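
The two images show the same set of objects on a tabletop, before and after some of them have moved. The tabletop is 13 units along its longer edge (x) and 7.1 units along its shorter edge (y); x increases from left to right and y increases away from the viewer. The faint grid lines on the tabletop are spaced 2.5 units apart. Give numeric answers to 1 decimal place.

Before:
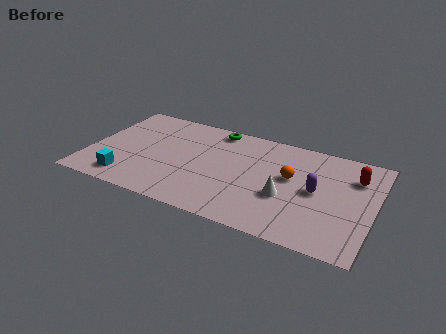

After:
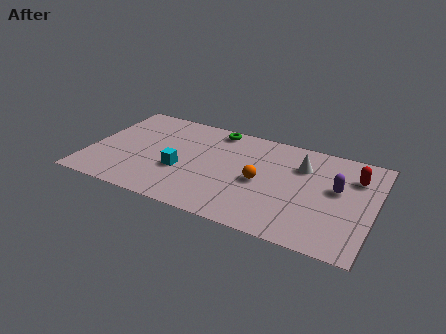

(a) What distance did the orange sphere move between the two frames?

1.5

From (9.2, 4.1) to (7.9, 3.3), the orange sphere covered √(1.3² + 0.8²) ≈ 1.5 units.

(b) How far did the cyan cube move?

2.7

The cyan cube moved from about (2.0, 1.2) to (4.3, 2.7), a distance of √(2.3² + 1.5²) ≈ 2.7.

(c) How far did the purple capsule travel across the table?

1.0

The purple capsule was near (10.4, 3.6) before and (11.3, 4.1) after, so it travelled √(0.9² + 0.5²) ≈ 1.0 units.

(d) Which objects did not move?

the green torus and the red capsule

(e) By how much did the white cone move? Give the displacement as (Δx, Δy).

(0.5, 2.4)

The white cone was at about (9.1, 2.7) and moved to about (9.6, 5.1).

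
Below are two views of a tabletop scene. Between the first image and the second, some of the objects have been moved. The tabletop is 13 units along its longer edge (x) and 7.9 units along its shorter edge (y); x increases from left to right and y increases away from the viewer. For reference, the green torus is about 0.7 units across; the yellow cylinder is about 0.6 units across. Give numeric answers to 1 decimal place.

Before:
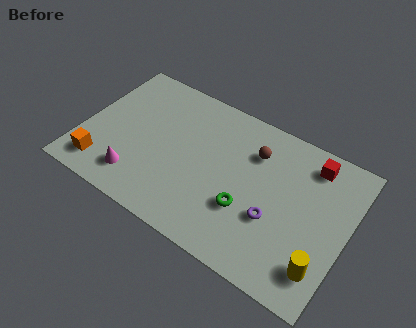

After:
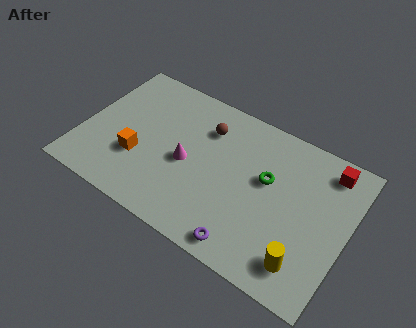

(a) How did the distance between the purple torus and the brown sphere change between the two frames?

+2.5

They were about 3.2 units apart before and 5.7 after — 2.5 units further apart.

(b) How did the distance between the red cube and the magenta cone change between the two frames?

-2.1

The distance was about 9.3 in the first image and 7.2 in the second, so they moved 2.1 units closer together.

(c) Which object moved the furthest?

the magenta cone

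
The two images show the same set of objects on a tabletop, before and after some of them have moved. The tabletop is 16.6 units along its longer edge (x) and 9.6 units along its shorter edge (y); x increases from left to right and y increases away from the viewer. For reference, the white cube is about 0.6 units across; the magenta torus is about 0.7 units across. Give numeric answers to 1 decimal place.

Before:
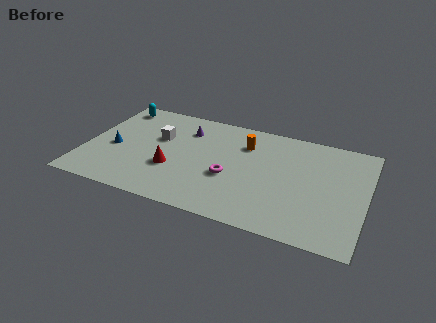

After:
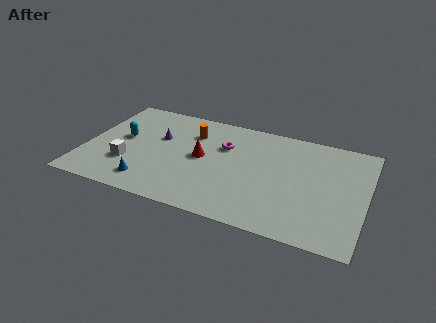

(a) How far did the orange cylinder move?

3.2

From (9.3, 7.1) to (6.1, 7.1), the orange cylinder covered √(3.2² + 0.0²) ≈ 3.2 units.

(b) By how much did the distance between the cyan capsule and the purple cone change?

-2.3

They were about 4.5 units apart before and 2.2 after — 2.3 units closer together.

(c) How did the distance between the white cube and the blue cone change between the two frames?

-1.2

Before: roughly 3.1 units apart; after: 1.9. That's 1.2 units closer together.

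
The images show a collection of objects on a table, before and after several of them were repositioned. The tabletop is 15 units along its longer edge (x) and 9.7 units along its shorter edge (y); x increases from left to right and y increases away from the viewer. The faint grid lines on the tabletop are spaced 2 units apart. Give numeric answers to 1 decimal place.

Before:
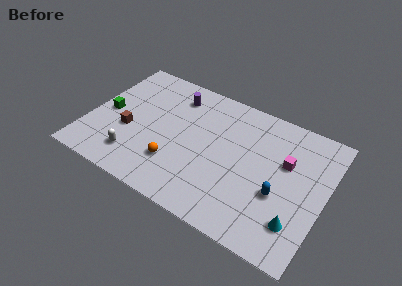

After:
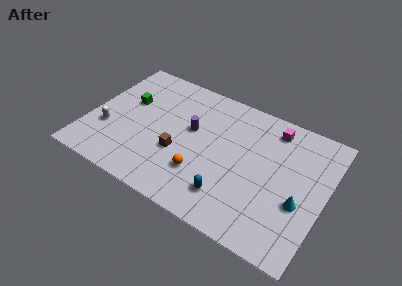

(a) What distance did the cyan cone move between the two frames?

1.4

The cyan cone was near (13.6, 2.3) before and (13.6, 3.7) after, so it travelled √(0.0² + 1.4²) ≈ 1.4 units.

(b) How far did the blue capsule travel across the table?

3.3

The blue capsule was near (12.3, 3.7) before and (9.4, 2.1) after, so it travelled √(2.9² + 1.6²) ≈ 3.3 units.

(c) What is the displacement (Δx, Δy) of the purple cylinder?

(1.4, -2.1)

The purple cylinder started near (5.0, 7.8) and ended near (6.4, 5.7).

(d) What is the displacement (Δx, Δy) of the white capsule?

(-2.0, 1.3)

The white capsule started near (3.3, 2.0) and ended near (1.3, 3.3).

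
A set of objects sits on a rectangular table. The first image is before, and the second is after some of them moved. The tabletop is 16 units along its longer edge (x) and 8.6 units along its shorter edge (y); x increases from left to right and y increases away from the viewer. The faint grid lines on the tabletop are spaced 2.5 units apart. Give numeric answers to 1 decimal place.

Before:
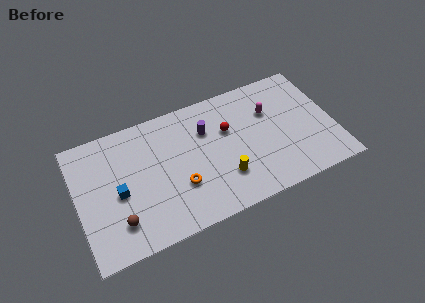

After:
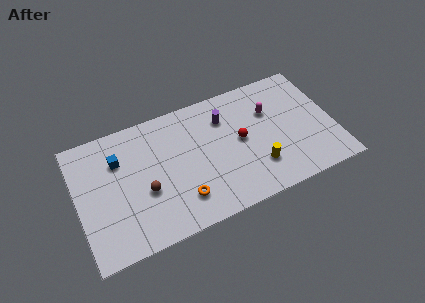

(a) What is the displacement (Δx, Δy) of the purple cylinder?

(1.2, 0.4)

The purple cylinder started near (8.2, 6.0) and ended near (9.4, 6.4).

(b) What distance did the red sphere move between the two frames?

1.2

The red sphere moved from about (9.5, 5.5) to (10.2, 4.5), a distance of √(0.7² + 1.0²) ≈ 1.2.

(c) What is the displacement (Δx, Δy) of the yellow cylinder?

(2.1, -0.1)

From the two frames, the yellow cylinder sits at roughly (8.9, 2.4) before and (11.0, 2.3) after.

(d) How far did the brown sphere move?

2.3

The brown sphere moved from about (2.3, 2.0) to (4.1, 3.4), a distance of √(1.8² + 1.4²) ≈ 2.3.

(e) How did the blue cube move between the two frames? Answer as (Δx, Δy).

(0.2, 2.2)

From the two frames, the blue cube sits at roughly (2.5, 3.9) before and (2.7, 6.1) after.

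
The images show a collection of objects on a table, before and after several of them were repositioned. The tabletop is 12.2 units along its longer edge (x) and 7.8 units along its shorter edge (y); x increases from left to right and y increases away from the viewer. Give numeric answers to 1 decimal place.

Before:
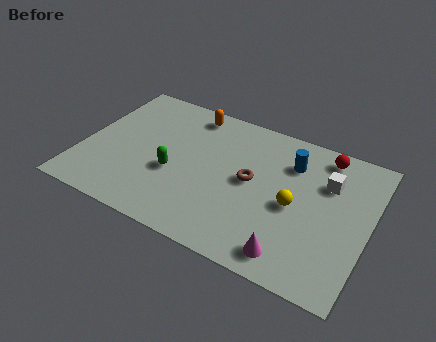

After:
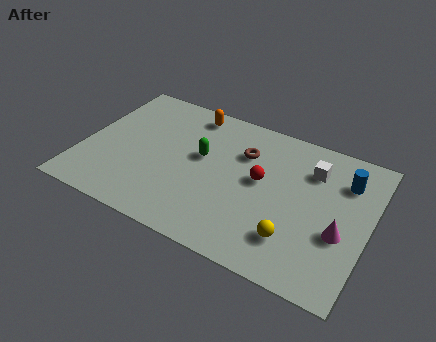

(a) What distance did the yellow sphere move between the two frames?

1.7

The yellow sphere moved from about (9.1, 3.6) to (9.3, 1.9), a distance of √(0.2² + 1.7²) ≈ 1.7.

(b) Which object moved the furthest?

the red sphere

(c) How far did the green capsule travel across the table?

1.7

From (4.0, 3.1) to (5.0, 4.5), the green capsule covered √(1.0² + 1.4²) ≈ 1.7 units.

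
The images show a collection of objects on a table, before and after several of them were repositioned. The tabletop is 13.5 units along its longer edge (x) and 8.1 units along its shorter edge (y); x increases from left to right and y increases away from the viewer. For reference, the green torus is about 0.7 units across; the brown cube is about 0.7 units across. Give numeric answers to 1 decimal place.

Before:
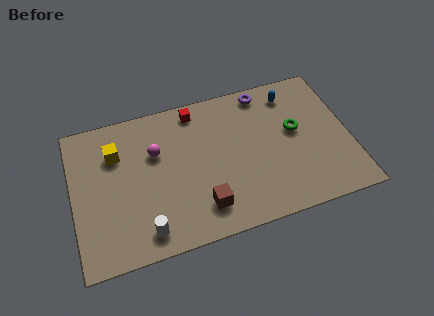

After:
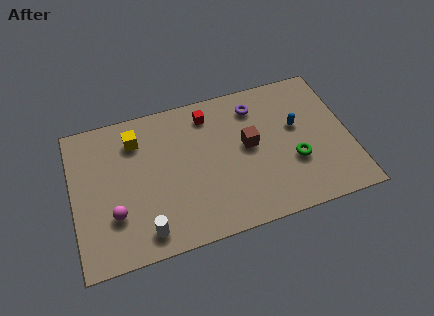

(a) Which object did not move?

the white cylinder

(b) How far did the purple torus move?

0.9

The purple torus moved from about (9.6, 7.2) to (9.1, 6.5), a distance of √(0.5² + 0.7²) ≈ 0.9.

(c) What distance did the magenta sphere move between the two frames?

3.6

The magenta sphere was near (4.1, 5.3) before and (1.9, 2.5) after, so it travelled √(2.2² + 2.8²) ≈ 3.6 units.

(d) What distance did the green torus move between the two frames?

1.7

The green torus was near (10.9, 4.6) before and (10.7, 2.9) after, so it travelled √(0.2² + 1.7²) ≈ 1.7 units.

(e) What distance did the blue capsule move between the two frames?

1.9

The blue capsule moved from about (10.9, 6.7) to (11.0, 4.8), a distance of √(0.1² + 1.9²) ≈ 1.9.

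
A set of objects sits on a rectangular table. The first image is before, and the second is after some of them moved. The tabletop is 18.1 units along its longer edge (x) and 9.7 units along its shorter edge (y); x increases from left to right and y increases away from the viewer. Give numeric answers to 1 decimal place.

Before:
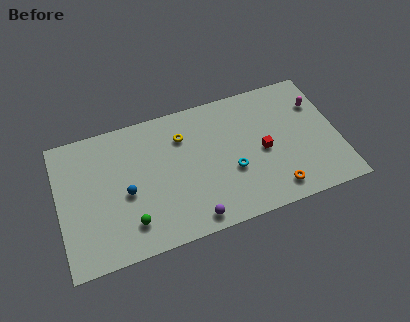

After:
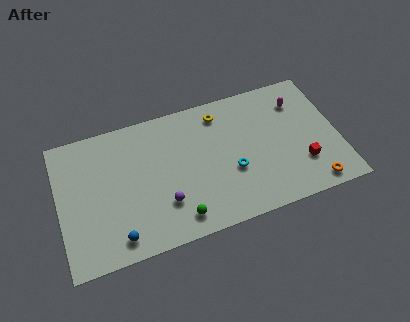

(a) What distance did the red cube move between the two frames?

2.9

The red cube moved from about (13.2, 4.5) to (15.6, 2.8), a distance of √(2.4² + 1.7²) ≈ 2.9.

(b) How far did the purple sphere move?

2.4

From (8.3, 1.1) to (6.6, 2.8), the purple sphere covered √(1.7² + 1.7²) ≈ 2.4 units.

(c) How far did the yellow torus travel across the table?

2.7

The yellow torus moved from about (8.2, 7.2) to (10.7, 8.1), a distance of √(2.5² + 0.9²) ≈ 2.7.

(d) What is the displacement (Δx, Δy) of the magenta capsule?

(-1.2, 0.5)

From the two frames, the magenta capsule sits at roughly (17.0, 6.9) before and (15.8, 7.4) after.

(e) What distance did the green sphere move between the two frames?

3.1

The green sphere was near (4.4, 2.1) before and (7.4, 1.5) after, so it travelled √(3.0² + 0.6²) ≈ 3.1 units.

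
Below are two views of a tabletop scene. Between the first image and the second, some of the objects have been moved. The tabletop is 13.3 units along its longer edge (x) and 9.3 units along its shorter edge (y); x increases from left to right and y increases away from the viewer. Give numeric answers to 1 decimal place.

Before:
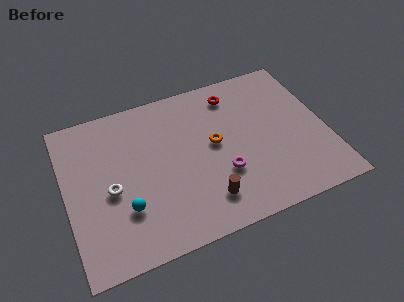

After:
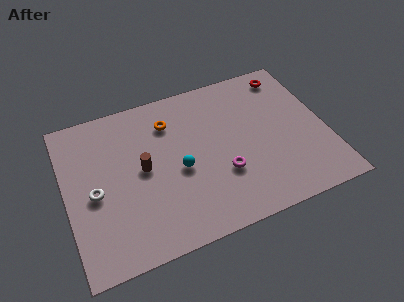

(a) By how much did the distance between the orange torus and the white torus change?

-0.5

Before: roughly 5.5 units apart; after: 5.0. That's 0.5 units closer together.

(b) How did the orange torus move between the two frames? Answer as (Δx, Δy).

(-2.1, 2.1)

The orange torus was at about (7.6, 5.0) and moved to about (5.5, 7.1).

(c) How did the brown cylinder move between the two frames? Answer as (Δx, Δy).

(-2.9, 2.9)

From the two frames, the brown cylinder sits at roughly (6.8, 1.9) before and (3.9, 4.8) after.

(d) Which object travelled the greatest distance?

the brown cylinder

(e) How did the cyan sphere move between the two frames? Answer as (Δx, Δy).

(2.9, 1.3)

The cyan sphere was at about (2.8, 2.8) and moved to about (5.7, 4.1).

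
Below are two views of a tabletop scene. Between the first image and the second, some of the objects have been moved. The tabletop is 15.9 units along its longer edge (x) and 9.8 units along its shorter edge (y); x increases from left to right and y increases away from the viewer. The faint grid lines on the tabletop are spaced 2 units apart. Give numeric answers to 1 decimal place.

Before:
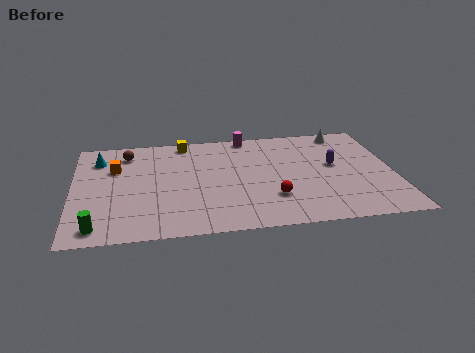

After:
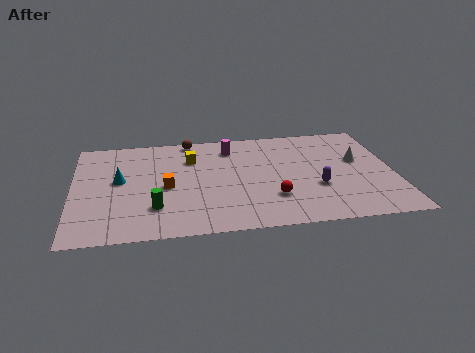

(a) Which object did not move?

the red sphere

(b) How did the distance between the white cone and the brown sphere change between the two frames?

-2.1

Before: roughly 11.0 units apart; after: 8.9. That's 2.1 units closer together.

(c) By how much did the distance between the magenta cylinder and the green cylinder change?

-4.3

The distance was about 10.9 in the first image and 6.6 in the second, so they moved 4.3 units closer together.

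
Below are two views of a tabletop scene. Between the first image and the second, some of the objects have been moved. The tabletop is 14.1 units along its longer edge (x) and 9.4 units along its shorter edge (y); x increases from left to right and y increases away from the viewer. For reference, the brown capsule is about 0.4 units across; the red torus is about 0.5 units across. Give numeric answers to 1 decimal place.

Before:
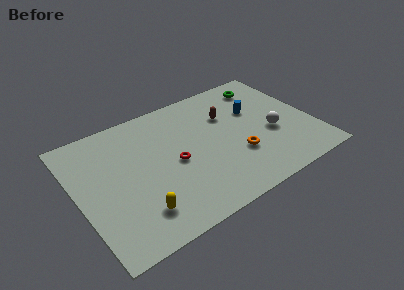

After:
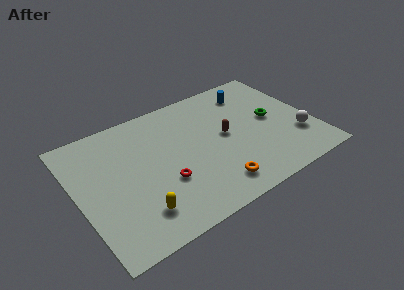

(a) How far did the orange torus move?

2.3

From (9.3, 3.1) to (7.6, 1.6), the orange torus covered √(1.7² + 1.5²) ≈ 2.3 units.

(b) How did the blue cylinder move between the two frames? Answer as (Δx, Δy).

(0.1, 1.6)

The blue cylinder started near (10.9, 6.0) and ended near (11.0, 7.6).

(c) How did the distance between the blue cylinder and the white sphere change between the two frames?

+2.9

The distance was about 2.3 in the first image and 5.2 in the second, so they moved 2.9 units further apart.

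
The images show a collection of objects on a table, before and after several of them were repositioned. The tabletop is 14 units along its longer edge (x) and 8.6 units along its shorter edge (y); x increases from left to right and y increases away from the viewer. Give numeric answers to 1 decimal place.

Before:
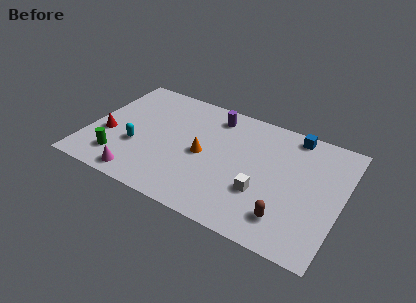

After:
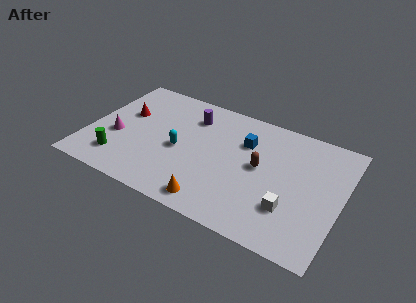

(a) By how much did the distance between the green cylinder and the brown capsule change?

-1.3

Before: roughly 9.3 units apart; after: 8.0. That's 1.3 units closer together.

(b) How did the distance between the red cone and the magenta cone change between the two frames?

-1.3

The distance was about 3.2 in the first image and 1.9 in the second, so they moved 1.3 units closer together.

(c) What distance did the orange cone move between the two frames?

3.2

The orange cone was near (6.4, 4.1) before and (7.4, 1.1) after, so it travelled √(1.0² + 3.0²) ≈ 3.2 units.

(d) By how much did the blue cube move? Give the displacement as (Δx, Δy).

(-2.5, -1.7)

The blue cube started near (11.0, 7.7) and ended near (8.5, 6.0).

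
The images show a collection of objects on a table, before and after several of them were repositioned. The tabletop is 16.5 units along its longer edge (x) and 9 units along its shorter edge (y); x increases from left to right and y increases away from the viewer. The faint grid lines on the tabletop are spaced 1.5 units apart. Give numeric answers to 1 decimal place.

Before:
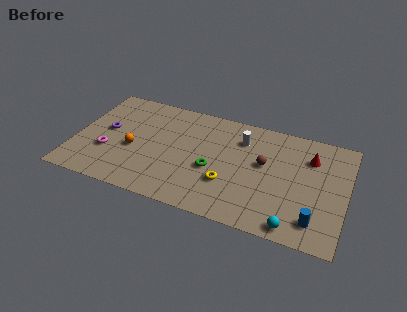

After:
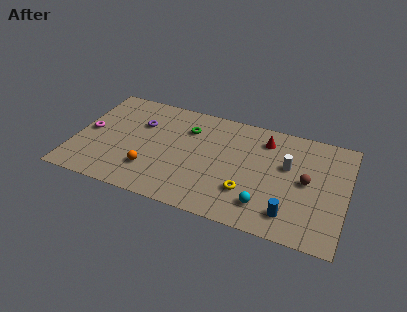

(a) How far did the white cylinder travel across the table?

3.2

From (10.0, 6.8) to (12.9, 5.5), the white cylinder covered √(2.9² + 1.3²) ≈ 3.2 units.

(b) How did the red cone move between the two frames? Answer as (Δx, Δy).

(-2.8, 0.6)

The red cone was at about (14.2, 6.6) and moved to about (11.4, 7.2).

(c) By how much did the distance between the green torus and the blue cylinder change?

+1.6

Before: roughly 6.6 units apart; after: 8.2. That's 1.6 units further apart.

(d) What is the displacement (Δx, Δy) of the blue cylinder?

(-1.5, 0.0)

The blue cylinder was at about (14.8, 1.7) and moved to about (13.3, 1.7).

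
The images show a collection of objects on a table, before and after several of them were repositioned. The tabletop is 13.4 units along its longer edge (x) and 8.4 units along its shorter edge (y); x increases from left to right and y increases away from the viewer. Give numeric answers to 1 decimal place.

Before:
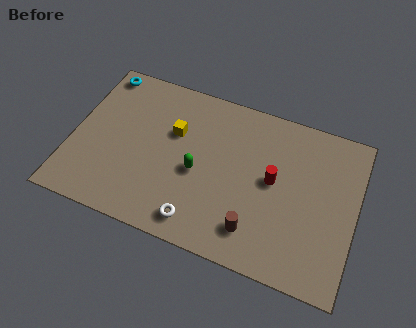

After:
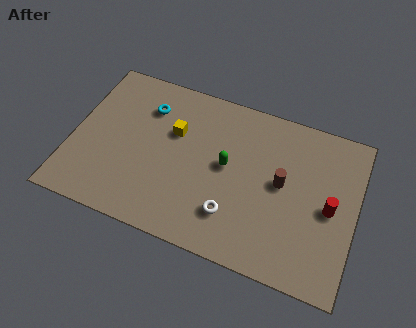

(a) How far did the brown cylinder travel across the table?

3.0

The brown cylinder was near (8.9, 1.7) before and (9.9, 4.5) after, so it travelled √(1.0² + 2.8²) ≈ 3.0 units.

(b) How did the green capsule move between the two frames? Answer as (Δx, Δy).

(1.3, 0.8)

The green capsule started near (6.0, 3.7) and ended near (7.3, 4.5).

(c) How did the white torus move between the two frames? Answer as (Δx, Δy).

(1.5, 0.9)

The white torus was at about (6.3, 1.2) and moved to about (7.8, 2.1).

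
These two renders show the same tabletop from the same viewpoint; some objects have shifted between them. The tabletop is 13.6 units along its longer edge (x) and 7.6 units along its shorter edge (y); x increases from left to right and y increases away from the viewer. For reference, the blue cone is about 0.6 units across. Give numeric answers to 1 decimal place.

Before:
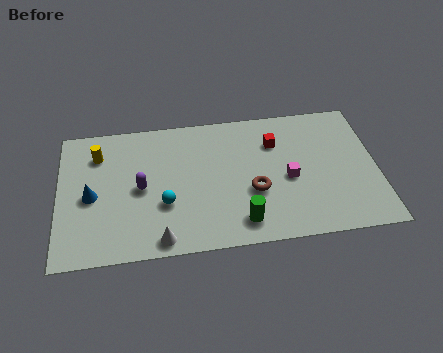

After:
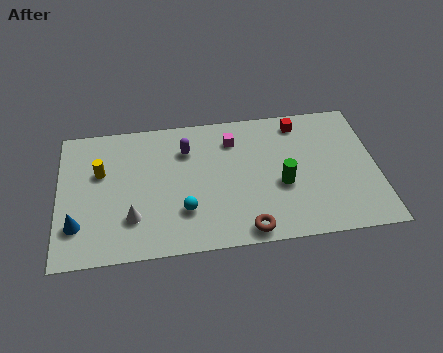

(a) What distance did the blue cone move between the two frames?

1.6

From (1.4, 3.5) to (0.8, 2.0), the blue cone covered √(0.6² + 1.5²) ≈ 1.6 units.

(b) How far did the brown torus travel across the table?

2.1

The brown torus was near (8.3, 2.9) before and (7.9, 0.8) after, so it travelled √(0.4² + 2.1²) ≈ 2.1 units.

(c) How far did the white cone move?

1.8

The white cone was near (4.3, 0.8) before and (3.1, 2.1) after, so it travelled √(1.2² + 1.3²) ≈ 1.8 units.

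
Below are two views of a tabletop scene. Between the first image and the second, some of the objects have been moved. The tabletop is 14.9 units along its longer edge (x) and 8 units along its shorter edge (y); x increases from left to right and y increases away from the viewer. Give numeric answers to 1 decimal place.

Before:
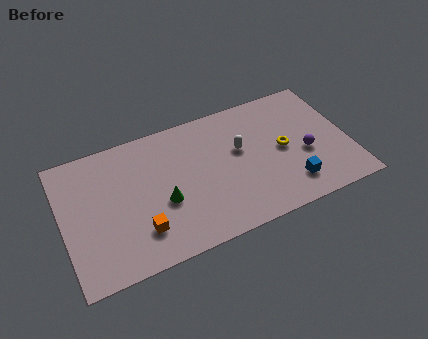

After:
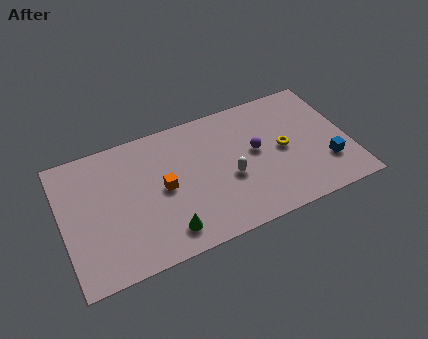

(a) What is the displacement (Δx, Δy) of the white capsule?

(-0.7, -1.5)

The white capsule was at about (9.3, 4.8) and moved to about (8.6, 3.3).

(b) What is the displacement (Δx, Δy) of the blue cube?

(2.0, 0.6)

The blue cube was at about (11.6, 1.7) and moved to about (13.6, 2.3).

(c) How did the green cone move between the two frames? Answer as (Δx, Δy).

(0.0, -1.8)

The green cone was at about (5.1, 3.2) and moved to about (5.1, 1.4).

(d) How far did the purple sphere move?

2.7

The purple sphere was near (12.6, 3.3) before and (10.1, 4.4) after, so it travelled √(2.5² + 1.1²) ≈ 2.7 units.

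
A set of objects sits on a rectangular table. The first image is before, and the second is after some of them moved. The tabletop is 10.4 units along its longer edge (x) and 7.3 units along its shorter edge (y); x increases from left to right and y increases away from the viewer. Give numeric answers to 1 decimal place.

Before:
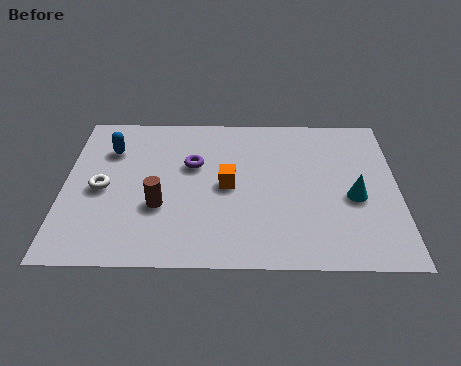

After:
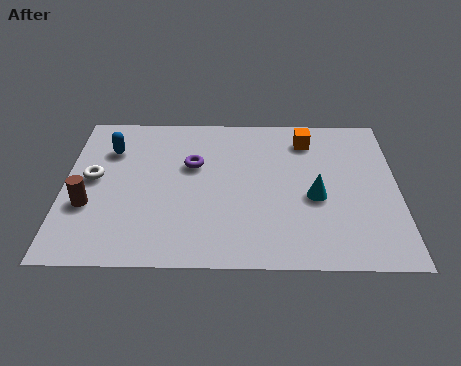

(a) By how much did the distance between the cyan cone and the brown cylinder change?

+1.0

The distance was about 6.0 in the first image and 7.0 in the second, so they moved 1.0 units further apart.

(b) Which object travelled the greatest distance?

the orange cube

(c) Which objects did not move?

the purple torus and the blue capsule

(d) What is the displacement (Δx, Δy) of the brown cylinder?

(-2.2, 0.0)

From the two frames, the brown cylinder sits at roughly (3.0, 2.6) before and (0.8, 2.6) after.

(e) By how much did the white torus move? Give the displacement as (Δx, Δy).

(-0.3, 0.5)

From the two frames, the white torus sits at roughly (1.2, 3.4) before and (0.9, 3.9) after.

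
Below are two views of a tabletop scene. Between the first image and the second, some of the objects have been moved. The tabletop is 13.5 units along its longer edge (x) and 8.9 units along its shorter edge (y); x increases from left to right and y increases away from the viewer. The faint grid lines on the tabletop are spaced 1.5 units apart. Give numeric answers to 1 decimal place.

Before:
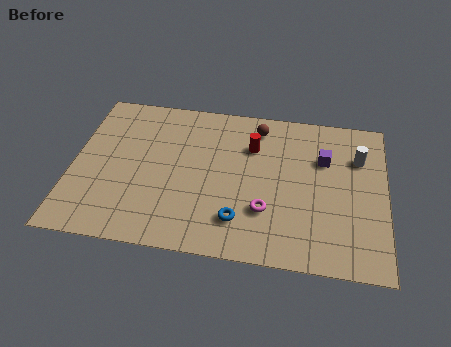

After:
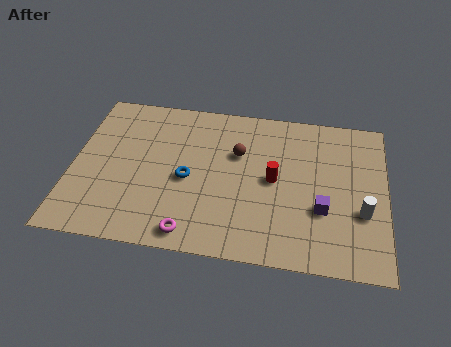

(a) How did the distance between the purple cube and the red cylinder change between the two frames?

-0.6

Before: roughly 3.1 units apart; after: 2.5. That's 0.6 units closer together.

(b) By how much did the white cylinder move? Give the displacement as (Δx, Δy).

(0.2, -3.1)

The white cylinder was at about (12.3, 6.3) and moved to about (12.5, 3.2).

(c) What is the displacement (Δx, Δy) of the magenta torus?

(-3.1, -1.7)

From the two frames, the magenta torus sits at roughly (8.4, 2.7) before and (5.3, 1.0) after.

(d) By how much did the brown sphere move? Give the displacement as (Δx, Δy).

(-0.8, -1.7)

The brown sphere started near (7.9, 7.5) and ended near (7.1, 5.8).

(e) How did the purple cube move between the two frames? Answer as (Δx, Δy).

(0.0, -2.9)

The purple cube was at about (10.8, 6.0) and moved to about (10.8, 3.1).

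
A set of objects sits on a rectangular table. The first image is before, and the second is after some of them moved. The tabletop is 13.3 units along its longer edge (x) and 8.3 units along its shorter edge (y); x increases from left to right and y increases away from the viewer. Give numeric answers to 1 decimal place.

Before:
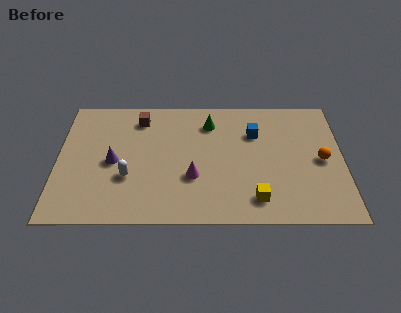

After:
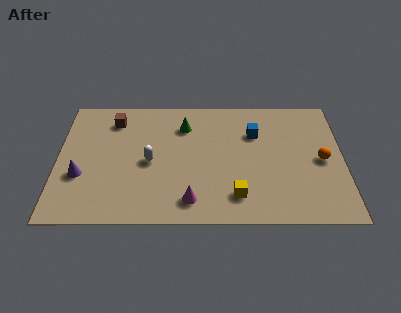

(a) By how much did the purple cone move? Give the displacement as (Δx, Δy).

(-1.5, -0.9)

From the two frames, the purple cone sits at roughly (2.6, 3.9) before and (1.1, 3.0) after.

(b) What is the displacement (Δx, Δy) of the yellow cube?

(-0.9, 0.2)

The yellow cube was at about (9.2, 1.5) and moved to about (8.3, 1.7).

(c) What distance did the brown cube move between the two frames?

1.2

The brown cube was near (3.8, 6.8) before and (2.6, 6.7) after, so it travelled √(1.2² + 0.1²) ≈ 1.2 units.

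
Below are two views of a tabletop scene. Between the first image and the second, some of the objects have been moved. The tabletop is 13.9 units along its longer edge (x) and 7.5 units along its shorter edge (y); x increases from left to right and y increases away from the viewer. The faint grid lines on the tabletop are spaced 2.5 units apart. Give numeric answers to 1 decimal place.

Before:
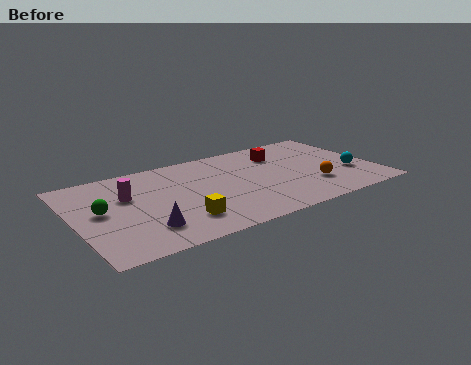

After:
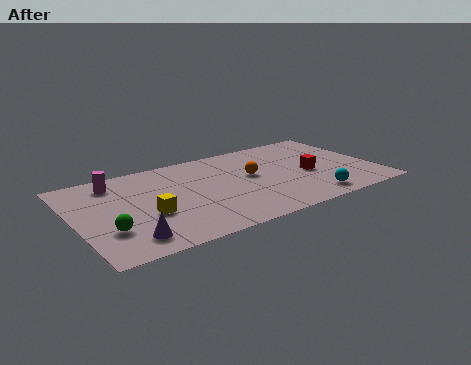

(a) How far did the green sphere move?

1.7

The green sphere moved from about (1.2, 4.0) to (1.3, 2.3), a distance of √(0.1² + 1.7²) ≈ 1.7.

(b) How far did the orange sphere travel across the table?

3.3

The orange sphere was near (10.8, 2.2) before and (8.2, 4.2) after, so it travelled √(2.6² + 2.0²) ≈ 3.3 units.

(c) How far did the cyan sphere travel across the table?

2.7

From (12.7, 2.6) to (10.5, 1.1), the cyan sphere covered √(2.2² + 1.5²) ≈ 2.7 units.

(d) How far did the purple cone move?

0.9

From (2.9, 1.8) to (2.1, 1.3), the purple cone covered √(0.8² + 0.5²) ≈ 0.9 units.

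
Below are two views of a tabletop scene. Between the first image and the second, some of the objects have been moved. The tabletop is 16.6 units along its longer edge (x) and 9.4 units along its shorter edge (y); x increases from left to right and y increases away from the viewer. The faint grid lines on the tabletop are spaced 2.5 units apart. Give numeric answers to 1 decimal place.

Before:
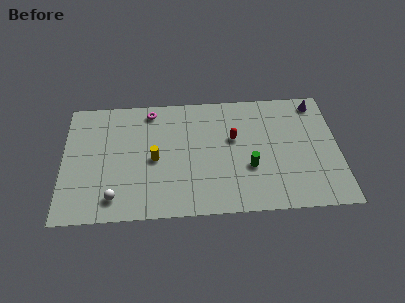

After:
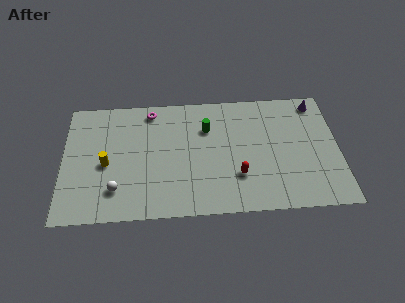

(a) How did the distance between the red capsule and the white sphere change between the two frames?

-1.0

They were about 8.3 units apart before and 7.3 after — 1.0 units closer together.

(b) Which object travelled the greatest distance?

the green cylinder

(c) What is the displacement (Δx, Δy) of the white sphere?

(0.1, 0.6)

From the two frames, the white sphere sits at roughly (3.1, 1.6) before and (3.2, 2.2) after.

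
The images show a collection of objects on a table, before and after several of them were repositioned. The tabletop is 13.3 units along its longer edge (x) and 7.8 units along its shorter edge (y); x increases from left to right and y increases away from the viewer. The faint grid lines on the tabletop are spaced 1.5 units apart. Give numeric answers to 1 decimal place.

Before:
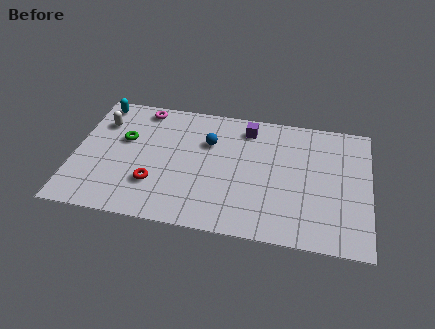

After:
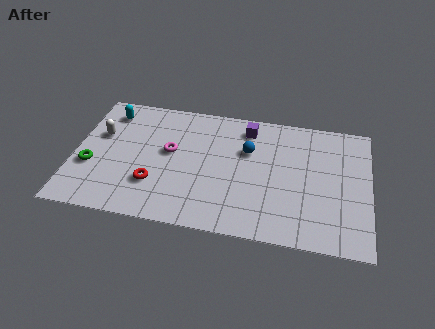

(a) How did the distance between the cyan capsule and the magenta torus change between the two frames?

+1.5

Before: roughly 2.0 units apart; after: 3.5. That's 1.5 units further apart.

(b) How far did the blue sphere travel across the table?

1.8

From (6.0, 5.3) to (7.8, 5.1), the blue sphere covered √(1.8² + 0.2²) ≈ 1.8 units.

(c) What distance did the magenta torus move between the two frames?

2.9

The magenta torus was near (2.9, 6.9) before and (4.3, 4.4) after, so it travelled √(1.4² + 2.5²) ≈ 2.9 units.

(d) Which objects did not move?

the red torus and the purple cube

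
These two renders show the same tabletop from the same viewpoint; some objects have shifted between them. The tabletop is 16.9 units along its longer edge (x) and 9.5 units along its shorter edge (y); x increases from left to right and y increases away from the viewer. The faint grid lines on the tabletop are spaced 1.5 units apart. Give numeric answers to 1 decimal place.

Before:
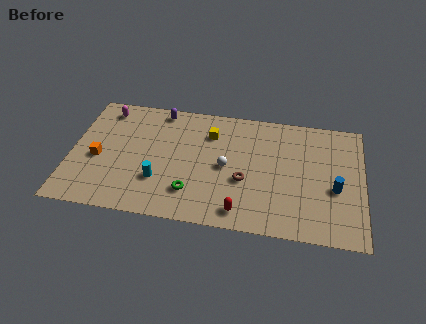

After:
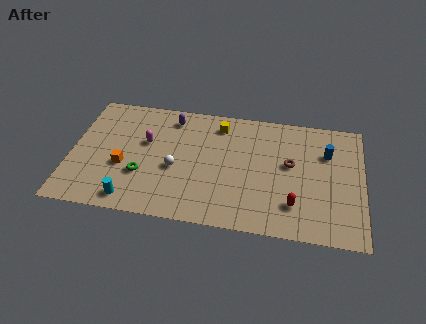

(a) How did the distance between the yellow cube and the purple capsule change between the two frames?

-0.5

They were about 3.3 units apart before and 2.8 after — 0.5 units closer together.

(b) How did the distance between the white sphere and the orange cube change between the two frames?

-4.4

Before: roughly 7.4 units apart; after: 3.0. That's 4.4 units closer together.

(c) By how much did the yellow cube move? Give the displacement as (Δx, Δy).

(0.5, 0.8)

The yellow cube was at about (8.0, 7.1) and moved to about (8.5, 7.9).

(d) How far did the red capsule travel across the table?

3.2

The red capsule was near (10.0, 1.3) before and (13.0, 2.3) after, so it travelled √(3.0² + 1.0²) ≈ 3.2 units.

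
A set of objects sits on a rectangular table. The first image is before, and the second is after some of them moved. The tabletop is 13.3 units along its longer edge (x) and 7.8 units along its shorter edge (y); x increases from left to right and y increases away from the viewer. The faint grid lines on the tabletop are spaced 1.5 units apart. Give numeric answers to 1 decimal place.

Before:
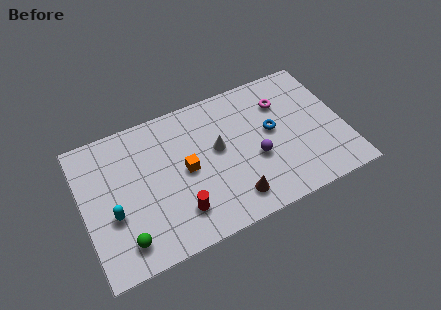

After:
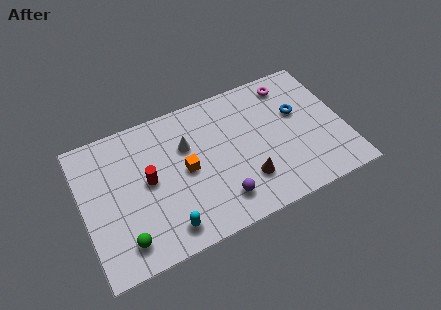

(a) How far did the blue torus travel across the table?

1.5

The blue torus moved from about (9.7, 4.3) to (11.1, 4.8), a distance of √(1.4² + 0.5²) ≈ 1.5.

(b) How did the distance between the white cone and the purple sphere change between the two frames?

+1.6

The distance was about 2.2 in the first image and 3.8 in the second, so they moved 1.6 units further apart.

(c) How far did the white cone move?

1.7

From (6.9, 4.4) to (5.4, 5.2), the white cone covered √(1.5² + 0.8²) ≈ 1.7 units.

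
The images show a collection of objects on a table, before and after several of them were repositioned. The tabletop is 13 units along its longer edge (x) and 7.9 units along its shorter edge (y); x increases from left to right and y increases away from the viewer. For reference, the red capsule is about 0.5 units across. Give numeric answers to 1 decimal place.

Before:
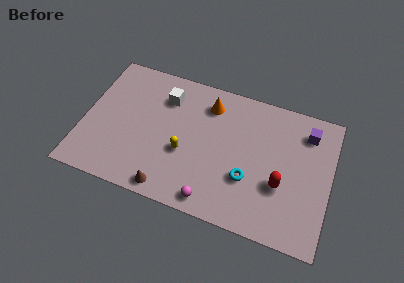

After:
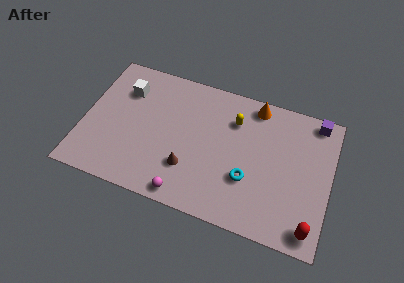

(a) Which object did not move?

the cyan torus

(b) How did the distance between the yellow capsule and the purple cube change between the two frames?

-2.6

Before: roughly 7.0 units apart; after: 4.4. That's 2.6 units closer together.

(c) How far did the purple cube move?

0.9

The purple cube moved from about (11.6, 6.3) to (12.0, 7.1), a distance of √(0.4² + 0.8²) ≈ 0.9.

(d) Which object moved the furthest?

the yellow capsule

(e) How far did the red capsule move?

2.5

The red capsule was near (10.5, 2.9) before and (12.2, 1.0) after, so it travelled √(1.7² + 1.9²) ≈ 2.5 units.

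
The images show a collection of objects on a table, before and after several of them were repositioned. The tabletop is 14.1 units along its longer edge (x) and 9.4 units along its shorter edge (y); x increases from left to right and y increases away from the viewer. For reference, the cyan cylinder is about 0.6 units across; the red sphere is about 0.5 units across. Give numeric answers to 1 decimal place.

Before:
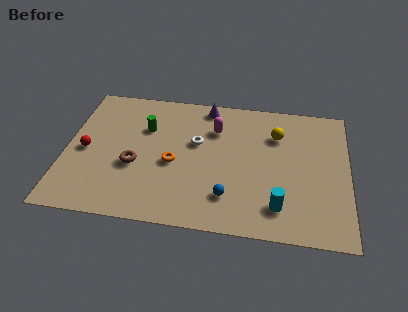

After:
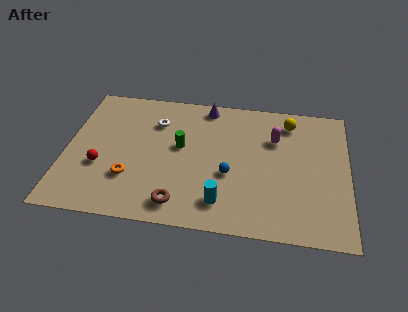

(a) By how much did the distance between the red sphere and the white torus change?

-1.3

They were about 5.7 units apart before and 4.4 after — 1.3 units closer together.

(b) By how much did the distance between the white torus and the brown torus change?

+2.1

The distance was about 3.6 in the first image and 5.7 in the second, so they moved 2.1 units further apart.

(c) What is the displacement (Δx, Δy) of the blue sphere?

(0.0, 1.5)

The blue sphere started near (8.2, 2.2) and ended near (8.2, 3.7).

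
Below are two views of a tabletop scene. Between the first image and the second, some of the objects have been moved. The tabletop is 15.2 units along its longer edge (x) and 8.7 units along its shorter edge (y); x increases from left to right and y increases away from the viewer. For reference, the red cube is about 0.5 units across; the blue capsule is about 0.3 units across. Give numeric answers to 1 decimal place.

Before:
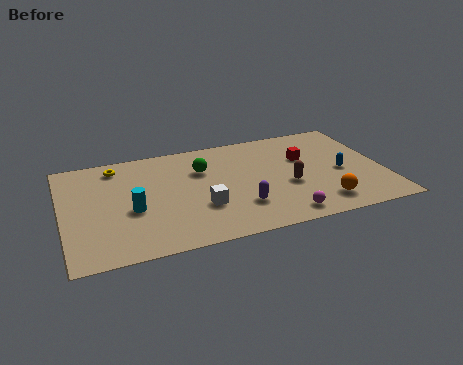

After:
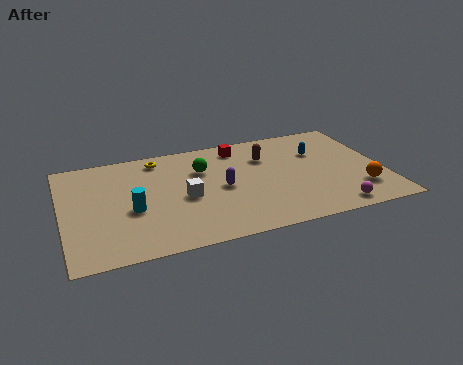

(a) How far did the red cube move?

3.5

The red cube was near (11.6, 5.6) before and (8.6, 7.4) after, so it travelled √(3.0² + 1.8²) ≈ 3.5 units.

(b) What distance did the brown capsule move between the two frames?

2.8

From (10.6, 3.5) to (9.8, 6.2), the brown capsule covered √(0.8² + 2.7²) ≈ 2.8 units.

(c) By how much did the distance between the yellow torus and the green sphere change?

-1.7

The distance was about 4.2 in the first image and 2.5 in the second, so they moved 1.7 units closer together.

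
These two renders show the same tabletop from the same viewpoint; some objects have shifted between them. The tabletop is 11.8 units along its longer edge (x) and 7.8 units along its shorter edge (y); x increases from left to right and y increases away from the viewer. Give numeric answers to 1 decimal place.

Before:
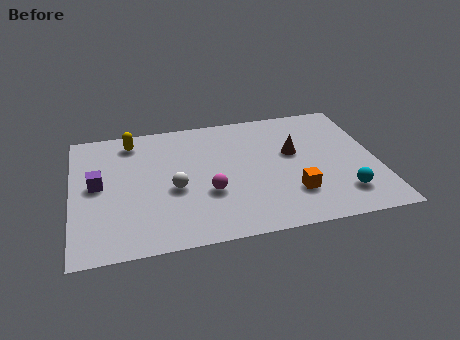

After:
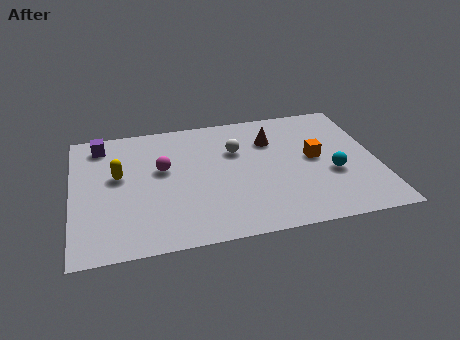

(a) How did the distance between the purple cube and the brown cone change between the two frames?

-0.9

They were about 7.6 units apart before and 6.7 after — 0.9 units closer together.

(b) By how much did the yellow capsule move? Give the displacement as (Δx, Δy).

(-0.6, -2.1)

From the two frames, the yellow capsule sits at roughly (2.4, 6.6) before and (1.8, 4.5) after.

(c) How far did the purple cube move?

2.5

The purple cube was near (1.0, 4.1) before and (1.2, 6.6) after, so it travelled √(0.2² + 2.5²) ≈ 2.5 units.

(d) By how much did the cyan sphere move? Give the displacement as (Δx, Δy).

(-0.3, 1.3)

The cyan sphere started near (10.3, 1.7) and ended near (10.0, 3.0).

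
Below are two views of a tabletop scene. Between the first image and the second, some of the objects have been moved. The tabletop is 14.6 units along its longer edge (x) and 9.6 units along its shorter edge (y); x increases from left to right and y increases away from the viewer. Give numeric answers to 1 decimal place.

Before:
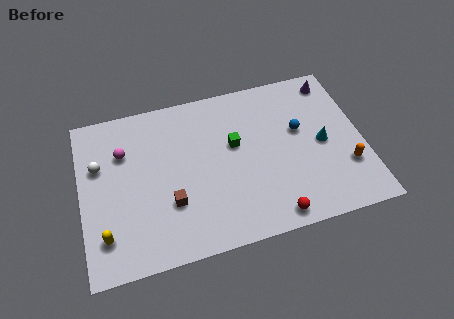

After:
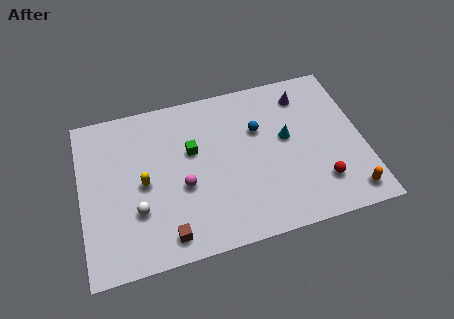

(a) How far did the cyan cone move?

2.0

The cyan cone moved from about (12.5, 4.6) to (10.7, 5.4), a distance of √(1.8² + 0.8²) ≈ 2.0.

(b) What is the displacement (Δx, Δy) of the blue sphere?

(-2.1, 0.6)

The blue sphere started near (11.4, 5.7) and ended near (9.3, 6.3).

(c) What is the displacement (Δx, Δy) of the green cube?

(-2.2, 0.2)

The green cube was at about (8.0, 5.7) and moved to about (5.8, 5.9).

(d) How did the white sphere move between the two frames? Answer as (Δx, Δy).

(1.8, -3.1)

From the two frames, the white sphere sits at roughly (1.0, 6.2) before and (2.8, 3.1) after.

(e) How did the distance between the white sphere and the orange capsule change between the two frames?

-2.1

They were about 13.0 units apart before and 10.9 after — 2.1 units closer together.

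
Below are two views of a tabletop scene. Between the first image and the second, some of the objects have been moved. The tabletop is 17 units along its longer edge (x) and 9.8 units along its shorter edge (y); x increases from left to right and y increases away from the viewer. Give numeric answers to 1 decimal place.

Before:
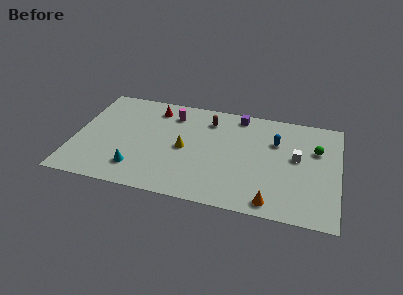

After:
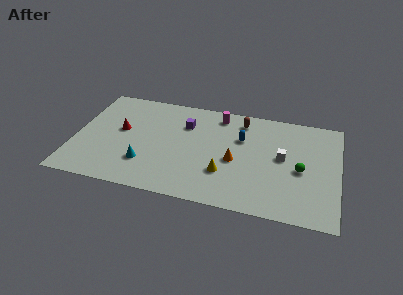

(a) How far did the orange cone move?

4.1

From (12.9, 1.1) to (10.4, 4.3), the orange cone covered √(2.5² + 3.2²) ≈ 4.1 units.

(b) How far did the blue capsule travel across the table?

2.2

The blue capsule moved from about (12.9, 6.7) to (10.7, 6.5), a distance of √(2.2² + 0.2²) ≈ 2.2.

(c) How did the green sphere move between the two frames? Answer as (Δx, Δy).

(-0.9, -2.1)

The green sphere was at about (15.5, 6.5) and moved to about (14.6, 4.4).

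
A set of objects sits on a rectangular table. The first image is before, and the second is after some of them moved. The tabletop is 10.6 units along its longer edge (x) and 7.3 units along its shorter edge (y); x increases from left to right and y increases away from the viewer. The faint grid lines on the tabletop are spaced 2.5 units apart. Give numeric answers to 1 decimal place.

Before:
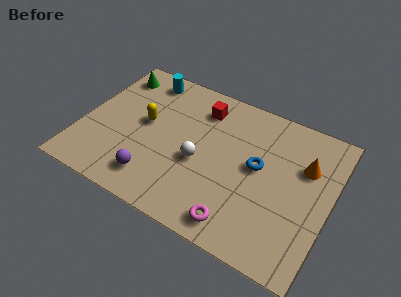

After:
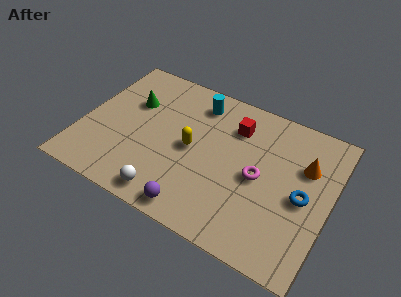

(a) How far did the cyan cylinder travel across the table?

2.4

From (2.2, 6.3) to (4.6, 6.0), the cyan cylinder covered √(2.4² + 0.3²) ≈ 2.4 units.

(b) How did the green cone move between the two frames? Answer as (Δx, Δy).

(1.0, -1.2)

The green cone was at about (0.9, 6.0) and moved to about (1.9, 4.8).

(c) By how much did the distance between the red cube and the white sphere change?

+2.4

Before: roughly 2.7 units apart; after: 5.1. That's 2.4 units further apart.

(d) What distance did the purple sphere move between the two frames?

2.0

From (3.4, 1.4) to (5.3, 0.8), the purple sphere covered √(1.9² + 0.6²) ≈ 2.0 units.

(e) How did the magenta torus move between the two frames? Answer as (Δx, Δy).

(0.5, 2.5)

The magenta torus was at about (7.1, 1.0) and moved to about (7.6, 3.5).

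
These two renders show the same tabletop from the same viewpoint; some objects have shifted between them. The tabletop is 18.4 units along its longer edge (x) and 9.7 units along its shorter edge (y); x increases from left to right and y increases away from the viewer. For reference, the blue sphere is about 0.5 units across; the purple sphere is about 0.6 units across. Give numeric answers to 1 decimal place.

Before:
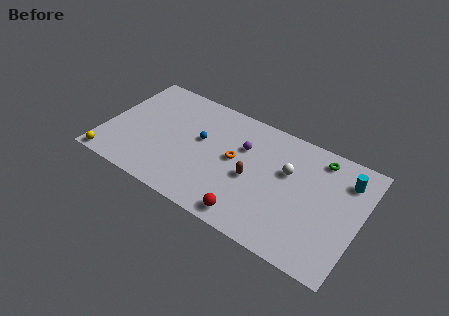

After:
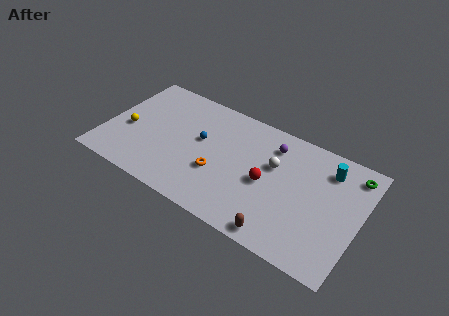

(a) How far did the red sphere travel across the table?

3.4

The red sphere was near (11.1, 1.2) before and (11.8, 4.5) after, so it travelled √(0.7² + 3.3²) ≈ 3.4 units.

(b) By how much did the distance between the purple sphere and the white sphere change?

-1.7

Before: roughly 3.3 units apart; after: 1.6. That's 1.7 units closer together.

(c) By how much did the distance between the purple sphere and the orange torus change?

+4.0

Before: roughly 1.4 units apart; after: 5.4. That's 4.0 units further apart.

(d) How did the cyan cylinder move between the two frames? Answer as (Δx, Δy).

(-1.3, 0.2)

The cyan cylinder was at about (17.1, 7.5) and moved to about (15.8, 7.7).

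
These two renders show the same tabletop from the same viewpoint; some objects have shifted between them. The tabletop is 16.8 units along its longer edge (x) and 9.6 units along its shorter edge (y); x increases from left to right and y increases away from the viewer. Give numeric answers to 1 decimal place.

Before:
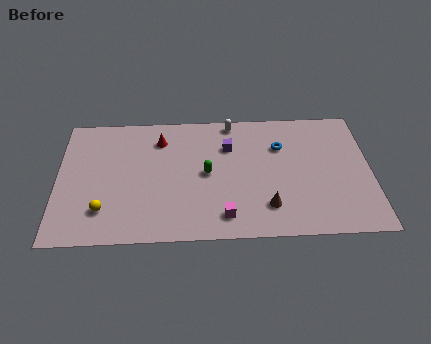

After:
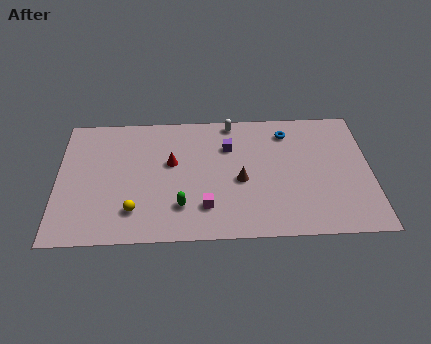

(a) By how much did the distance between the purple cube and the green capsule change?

+2.8

They were about 2.3 units apart before and 5.1 after — 2.8 units further apart.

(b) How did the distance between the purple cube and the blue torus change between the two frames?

+0.6

The distance was about 2.8 in the first image and 3.4 in the second, so they moved 0.6 units further apart.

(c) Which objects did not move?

the white capsule and the purple cube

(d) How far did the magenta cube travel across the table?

1.2

The magenta cube was near (8.9, 1.6) before and (7.9, 2.3) after, so it travelled √(1.0² + 0.7²) ≈ 1.2 units.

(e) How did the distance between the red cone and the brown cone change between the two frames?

-3.8

Before: roughly 7.8 units apart; after: 4.0. That's 3.8 units closer together.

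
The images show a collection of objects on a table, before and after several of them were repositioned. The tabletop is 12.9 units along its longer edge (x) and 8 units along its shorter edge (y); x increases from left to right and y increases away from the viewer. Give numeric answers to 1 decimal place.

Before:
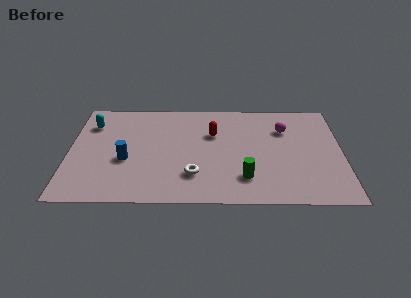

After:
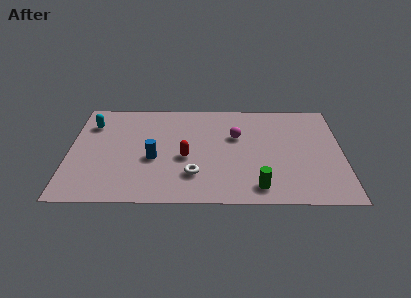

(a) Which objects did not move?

the white torus and the cyan capsule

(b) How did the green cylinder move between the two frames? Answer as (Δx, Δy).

(0.6, -0.7)

The green cylinder started near (8.3, 1.9) and ended near (8.9, 1.2).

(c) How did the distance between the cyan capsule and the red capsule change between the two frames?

-0.6

They were about 5.8 units apart before and 5.2 after — 0.6 units closer together.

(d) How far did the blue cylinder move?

1.3

The blue cylinder moved from about (2.7, 3.2) to (4.0, 3.3), a distance of √(1.3² + 0.1²) ≈ 1.3.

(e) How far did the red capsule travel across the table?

2.3

The red capsule was near (6.8, 5.3) before and (5.5, 3.4) after, so it travelled √(1.3² + 1.9²) ≈ 2.3 units.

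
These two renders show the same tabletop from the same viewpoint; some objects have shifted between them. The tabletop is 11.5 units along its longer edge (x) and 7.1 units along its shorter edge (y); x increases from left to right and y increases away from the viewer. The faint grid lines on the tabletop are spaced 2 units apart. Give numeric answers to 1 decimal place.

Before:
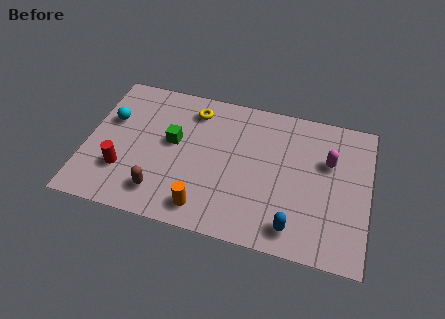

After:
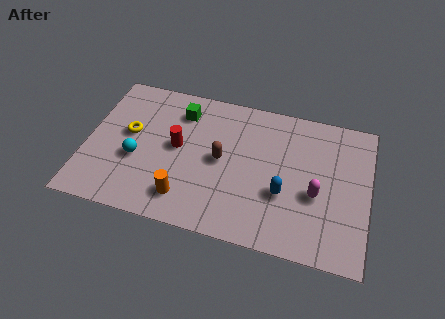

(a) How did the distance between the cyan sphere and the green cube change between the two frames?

+0.6

Before: roughly 2.6 units apart; after: 3.2. That's 0.6 units further apart.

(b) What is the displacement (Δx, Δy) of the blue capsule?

(-0.5, 1.5)

From the two frames, the blue capsule sits at roughly (8.6, 1.1) before and (8.1, 2.6) after.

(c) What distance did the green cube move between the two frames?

1.6

From (3.5, 4.0) to (3.7, 5.6), the green cube covered √(0.2² + 1.6²) ≈ 1.6 units.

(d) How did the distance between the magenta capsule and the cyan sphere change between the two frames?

-1.6

Before: roughly 8.9 units apart; after: 7.3. That's 1.6 units closer together.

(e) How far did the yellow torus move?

3.1

From (4.2, 5.8) to (1.7, 4.0), the yellow torus covered √(2.5² + 1.8²) ≈ 3.1 units.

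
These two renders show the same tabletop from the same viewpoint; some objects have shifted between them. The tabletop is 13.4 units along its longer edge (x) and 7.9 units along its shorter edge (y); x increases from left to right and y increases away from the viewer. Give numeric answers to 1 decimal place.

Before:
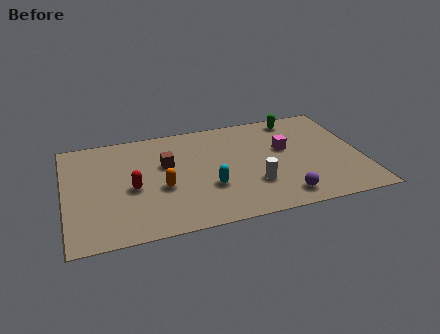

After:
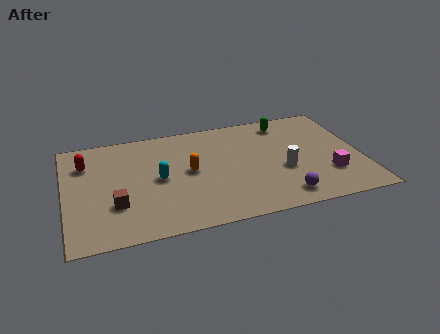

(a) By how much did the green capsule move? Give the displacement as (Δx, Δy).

(-0.5, -0.2)

From the two frames, the green capsule sits at roughly (10.7, 6.9) before and (10.2, 6.7) after.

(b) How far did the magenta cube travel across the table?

3.0

The magenta cube moved from about (10.0, 4.7) to (11.8, 2.3), a distance of √(1.8² + 2.4²) ≈ 3.0.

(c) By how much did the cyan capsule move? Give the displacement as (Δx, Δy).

(-2.2, 1.2)

The cyan capsule started near (6.4, 2.7) and ended near (4.2, 3.9).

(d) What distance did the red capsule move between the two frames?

3.0

From (3.0, 3.5) to (1.0, 5.8), the red capsule covered √(2.0² + 2.3²) ≈ 3.0 units.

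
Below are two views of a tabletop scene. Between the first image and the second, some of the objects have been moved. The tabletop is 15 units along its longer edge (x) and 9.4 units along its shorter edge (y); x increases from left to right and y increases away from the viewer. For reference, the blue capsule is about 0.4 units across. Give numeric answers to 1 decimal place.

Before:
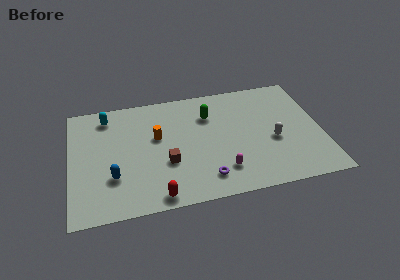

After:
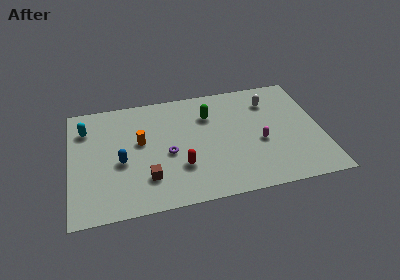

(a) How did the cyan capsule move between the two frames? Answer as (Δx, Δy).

(-1.3, -0.8)

From the two frames, the cyan capsule sits at roughly (2.3, 7.9) before and (1.0, 7.1) after.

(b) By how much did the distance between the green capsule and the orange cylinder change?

+1.0

Before: roughly 3.4 units apart; after: 4.4. That's 1.0 units further apart.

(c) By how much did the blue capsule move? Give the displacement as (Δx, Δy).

(0.5, 1.1)

From the two frames, the blue capsule sits at roughly (2.5, 2.9) before and (3.0, 4.0) after.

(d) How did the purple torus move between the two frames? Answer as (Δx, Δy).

(-2.1, 2.4)

The purple torus was at about (7.9, 1.7) and moved to about (5.8, 4.1).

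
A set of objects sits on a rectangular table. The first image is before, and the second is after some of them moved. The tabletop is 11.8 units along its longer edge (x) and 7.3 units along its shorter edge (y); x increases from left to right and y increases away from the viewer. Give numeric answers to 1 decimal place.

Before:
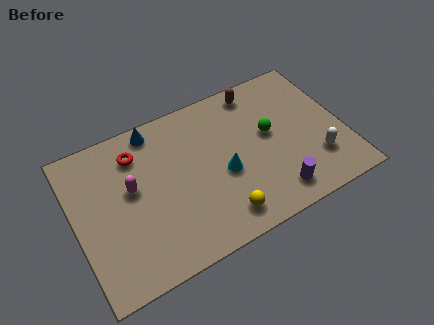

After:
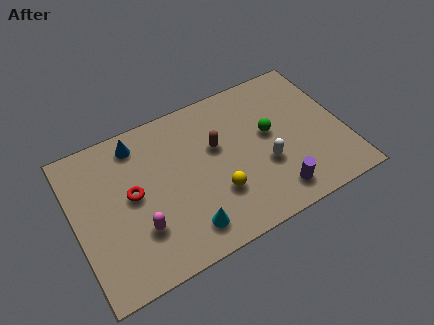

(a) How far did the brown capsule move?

2.8

The brown capsule was near (8.4, 6.4) before and (6.3, 4.5) after, so it travelled √(2.1² + 1.9²) ≈ 2.8 units.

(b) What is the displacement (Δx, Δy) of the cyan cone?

(-1.9, -1.8)

The cyan cone started near (6.4, 3.1) and ended near (4.5, 1.3).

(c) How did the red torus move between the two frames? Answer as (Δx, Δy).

(-0.4, -1.8)

The red torus started near (2.9, 5.7) and ended near (2.5, 3.9).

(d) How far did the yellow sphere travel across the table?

1.1

The yellow sphere moved from about (6.0, 1.2) to (6.0, 2.3), a distance of √(0.0² + 1.1²) ≈ 1.1.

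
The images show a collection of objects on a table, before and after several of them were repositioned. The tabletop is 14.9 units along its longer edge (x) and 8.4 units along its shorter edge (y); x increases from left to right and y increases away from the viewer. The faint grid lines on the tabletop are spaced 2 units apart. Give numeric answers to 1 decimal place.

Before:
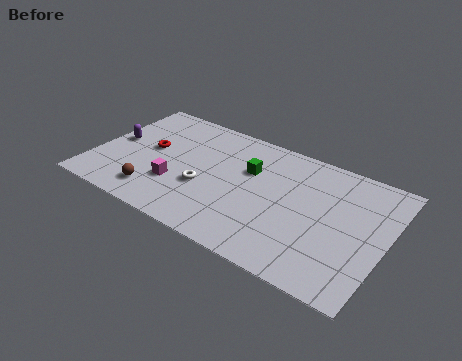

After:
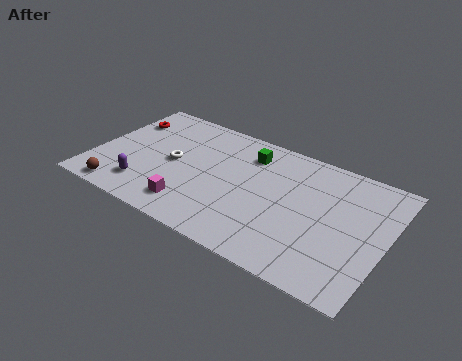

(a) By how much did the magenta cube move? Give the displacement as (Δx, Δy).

(1.0, -1.1)

The magenta cube started near (4.4, 2.7) and ended near (5.4, 1.6).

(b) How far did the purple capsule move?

3.3

From (0.9, 4.4) to (2.9, 1.8), the purple capsule covered √(2.0² + 2.6²) ≈ 3.3 units.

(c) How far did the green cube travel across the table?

1.1

The green cube moved from about (7.8, 5.5) to (7.6, 6.6), a distance of √(0.2² + 1.1²) ≈ 1.1.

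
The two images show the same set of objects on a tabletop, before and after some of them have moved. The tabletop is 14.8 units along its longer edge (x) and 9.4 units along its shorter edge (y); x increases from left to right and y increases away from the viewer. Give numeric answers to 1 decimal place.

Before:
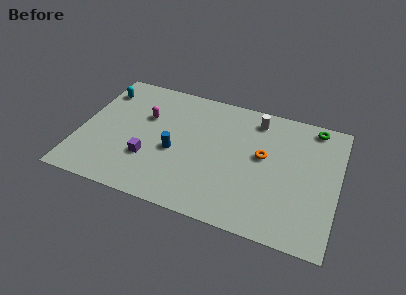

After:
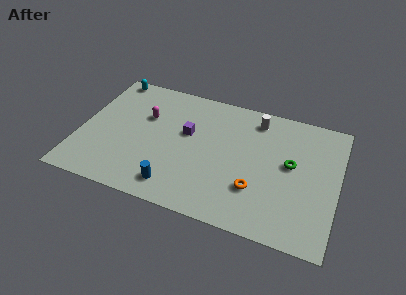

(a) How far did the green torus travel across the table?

3.4

From (13.2, 8.4) to (12.1, 5.2), the green torus covered √(1.1² + 3.2²) ≈ 3.4 units.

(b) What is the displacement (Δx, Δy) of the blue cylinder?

(0.3, -2.5)

The blue cylinder was at about (5.5, 4.0) and moved to about (5.8, 1.5).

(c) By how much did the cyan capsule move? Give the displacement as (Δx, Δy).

(0.3, 1.2)

From the two frames, the cyan capsule sits at roughly (0.9, 7.4) before and (1.2, 8.6) after.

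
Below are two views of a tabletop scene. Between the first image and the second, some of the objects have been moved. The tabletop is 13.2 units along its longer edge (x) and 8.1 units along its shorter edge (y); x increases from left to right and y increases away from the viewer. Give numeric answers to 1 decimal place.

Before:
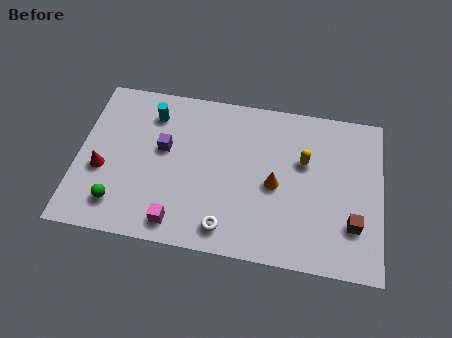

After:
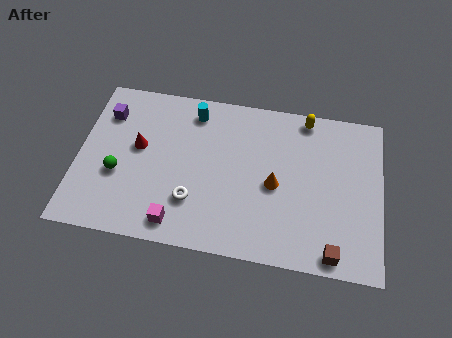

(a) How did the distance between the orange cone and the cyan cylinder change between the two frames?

-1.3

The distance was about 6.1 in the first image and 4.8 in the second, so they moved 1.3 units closer together.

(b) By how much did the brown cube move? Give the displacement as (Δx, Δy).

(-0.8, -1.5)

From the two frames, the brown cube sits at roughly (12.0, 2.3) before and (11.2, 0.8) after.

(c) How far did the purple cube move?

3.0

From (3.7, 4.7) to (1.1, 6.1), the purple cube covered √(2.6² + 1.4²) ≈ 3.0 units.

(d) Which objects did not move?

the orange cone and the magenta cube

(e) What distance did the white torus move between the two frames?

1.9

The white torus moved from about (6.6, 1.2) to (5.1, 2.3), a distance of √(1.5² + 1.1²) ≈ 1.9.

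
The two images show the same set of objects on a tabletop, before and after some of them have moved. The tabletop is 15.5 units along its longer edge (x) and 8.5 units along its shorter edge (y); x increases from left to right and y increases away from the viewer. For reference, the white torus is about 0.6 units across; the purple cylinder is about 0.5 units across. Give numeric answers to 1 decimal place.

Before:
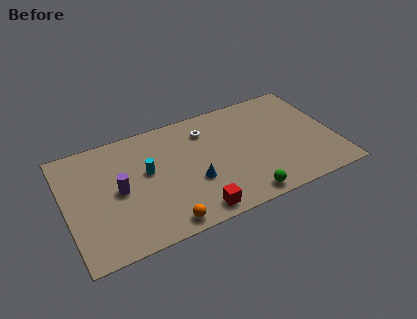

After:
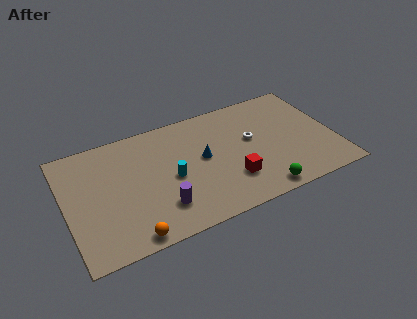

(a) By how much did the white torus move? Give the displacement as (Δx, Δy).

(2.5, -1.7)

The white torus was at about (8.3, 6.6) and moved to about (10.8, 4.9).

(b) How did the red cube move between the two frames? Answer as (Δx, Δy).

(2.3, 1.4)

The red cube started near (7.0, 1.0) and ended near (9.3, 2.4).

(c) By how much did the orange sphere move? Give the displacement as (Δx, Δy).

(-1.9, -0.1)

The orange sphere started near (5.2, 0.9) and ended near (3.3, 0.8).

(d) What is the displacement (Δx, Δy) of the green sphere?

(1.0, 0.0)

The green sphere was at about (9.8, 0.9) and moved to about (10.8, 0.9).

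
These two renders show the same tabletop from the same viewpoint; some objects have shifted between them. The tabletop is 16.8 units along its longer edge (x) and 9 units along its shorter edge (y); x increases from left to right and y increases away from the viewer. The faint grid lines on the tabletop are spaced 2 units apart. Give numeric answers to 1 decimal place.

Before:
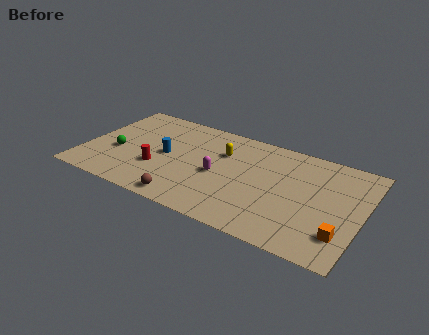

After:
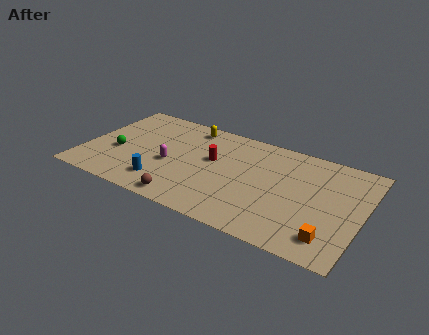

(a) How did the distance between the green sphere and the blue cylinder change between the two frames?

+0.5

Before: roughly 3.0 units apart; after: 3.5. That's 0.5 units further apart.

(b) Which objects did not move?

the brown sphere and the green sphere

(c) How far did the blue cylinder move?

2.6

The blue cylinder was near (4.9, 4.5) before and (5.1, 1.9) after, so it travelled √(0.2² + 2.6²) ≈ 2.6 units.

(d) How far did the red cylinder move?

3.8

From (4.6, 3.1) to (7.7, 5.3), the red cylinder covered √(3.1² + 2.2²) ≈ 3.8 units.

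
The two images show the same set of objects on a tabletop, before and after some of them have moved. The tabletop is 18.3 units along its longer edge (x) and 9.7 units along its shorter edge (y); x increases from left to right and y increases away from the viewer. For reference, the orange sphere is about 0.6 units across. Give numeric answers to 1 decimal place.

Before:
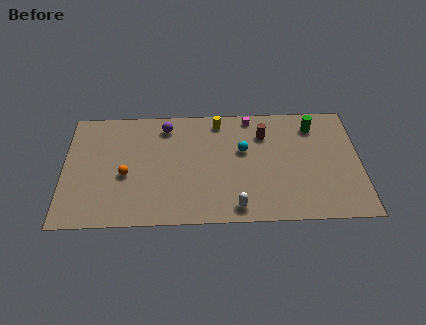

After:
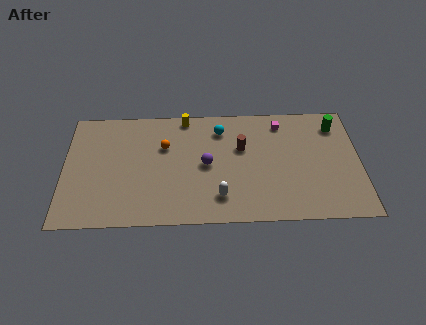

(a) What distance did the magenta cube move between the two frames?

2.0

From (11.6, 8.7) to (13.5, 8.1), the magenta cube covered √(1.9² + 0.6²) ≈ 2.0 units.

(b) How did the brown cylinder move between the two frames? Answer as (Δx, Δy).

(-1.4, -1.1)

From the two frames, the brown cylinder sits at roughly (12.4, 7.2) before and (11.0, 6.1) after.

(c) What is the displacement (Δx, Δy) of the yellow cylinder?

(-2.1, 0.4)

From the two frames, the yellow cylinder sits at roughly (9.6, 8.4) before and (7.5, 8.8) after.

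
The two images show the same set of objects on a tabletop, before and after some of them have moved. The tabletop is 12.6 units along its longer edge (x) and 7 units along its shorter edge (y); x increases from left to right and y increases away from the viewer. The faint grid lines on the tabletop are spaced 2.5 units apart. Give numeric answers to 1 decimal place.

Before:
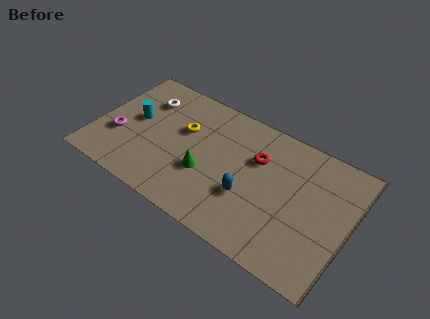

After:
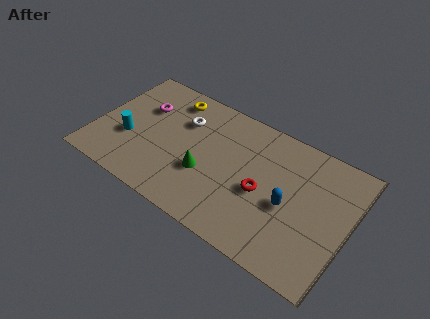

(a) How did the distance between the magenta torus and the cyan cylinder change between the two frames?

+0.7

The distance was about 1.4 in the first image and 2.1 in the second, so they moved 0.7 units further apart.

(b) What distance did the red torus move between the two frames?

1.7

The red torus was near (7.9, 4.7) before and (8.4, 3.1) after, so it travelled √(0.5² + 1.6²) ≈ 1.7 units.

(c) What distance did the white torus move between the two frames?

2.0

From (2.1, 5.2) to (4.1, 4.9), the white torus covered √(2.0² + 0.3²) ≈ 2.0 units.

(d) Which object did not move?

the green cone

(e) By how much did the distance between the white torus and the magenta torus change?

-0.8

Before: roughly 2.8 units apart; after: 2.0. That's 0.8 units closer together.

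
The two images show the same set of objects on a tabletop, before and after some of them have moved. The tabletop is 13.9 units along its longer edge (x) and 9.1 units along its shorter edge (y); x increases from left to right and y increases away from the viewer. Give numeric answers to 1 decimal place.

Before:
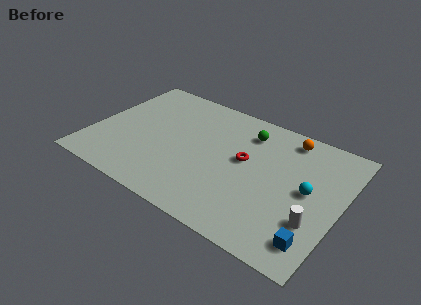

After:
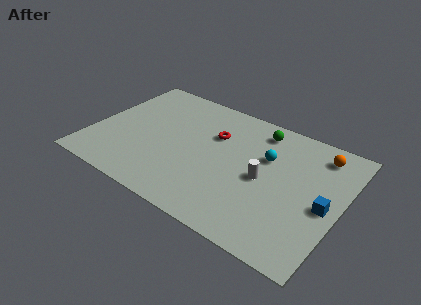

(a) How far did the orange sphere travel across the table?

1.8

The orange sphere was near (10.5, 7.9) before and (12.3, 7.6) after, so it travelled √(1.8² + 0.3²) ≈ 1.8 units.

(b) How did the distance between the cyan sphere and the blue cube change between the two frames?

+0.7

They were about 3.2 units apart before and 3.9 after — 0.7 units further apart.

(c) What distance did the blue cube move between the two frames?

2.5

The blue cube was near (12.9, 1.6) before and (13.1, 4.1) after, so it travelled √(0.2² + 2.5²) ≈ 2.5 units.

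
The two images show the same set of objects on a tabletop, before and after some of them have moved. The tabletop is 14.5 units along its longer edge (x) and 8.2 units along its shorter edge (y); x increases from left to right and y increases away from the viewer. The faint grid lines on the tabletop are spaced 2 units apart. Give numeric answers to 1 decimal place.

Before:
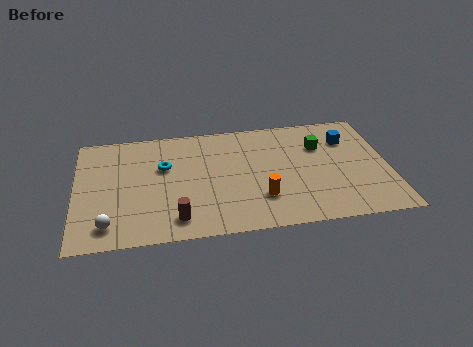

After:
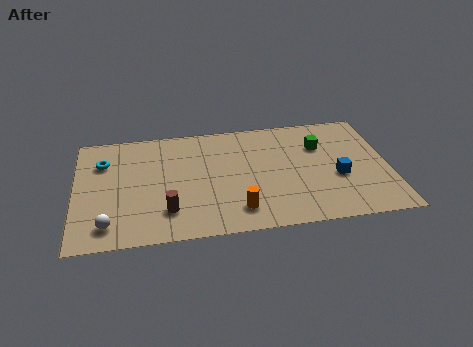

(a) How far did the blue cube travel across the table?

2.8

From (12.7, 6.0) to (12.1, 3.3), the blue cube covered √(0.6² + 2.7²) ≈ 2.8 units.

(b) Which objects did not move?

the white sphere and the green cube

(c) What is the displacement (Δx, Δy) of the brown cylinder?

(-0.4, 0.6)

From the two frames, the brown cylinder sits at roughly (4.6, 1.4) before and (4.2, 2.0) after.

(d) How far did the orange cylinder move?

1.3

The orange cylinder moved from about (8.5, 2.3) to (7.4, 1.6), a distance of √(1.1² + 0.7²) ≈ 1.3.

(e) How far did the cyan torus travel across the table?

2.9

The cyan torus was near (4.1, 5.2) before and (1.3, 5.9) after, so it travelled √(2.8² + 0.7²) ≈ 2.9 units.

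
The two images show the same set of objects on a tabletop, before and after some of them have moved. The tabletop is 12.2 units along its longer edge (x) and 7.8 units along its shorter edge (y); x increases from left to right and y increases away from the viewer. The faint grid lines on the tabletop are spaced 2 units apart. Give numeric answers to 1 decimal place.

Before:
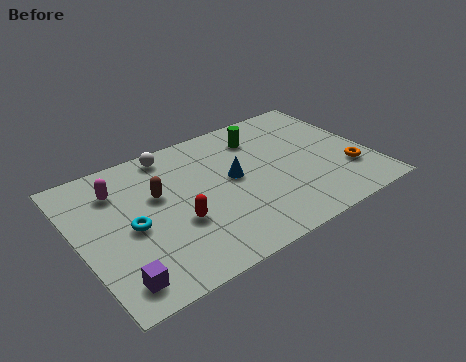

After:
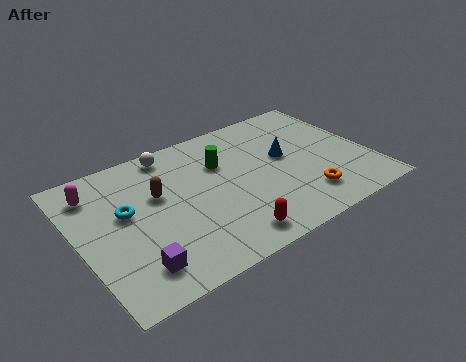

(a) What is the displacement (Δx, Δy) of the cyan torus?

(-0.1, 0.9)

The cyan torus started near (2.1, 3.6) and ended near (2.0, 4.5).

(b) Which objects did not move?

the brown capsule and the white sphere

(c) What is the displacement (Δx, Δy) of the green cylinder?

(-1.8, -0.8)

From the two frames, the green cylinder sits at roughly (8.0, 6.1) before and (6.2, 5.3) after.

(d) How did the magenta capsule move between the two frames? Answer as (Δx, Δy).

(-0.9, 0.3)

The magenta capsule was at about (1.9, 5.9) and moved to about (1.0, 6.2).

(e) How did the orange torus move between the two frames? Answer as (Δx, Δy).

(-2.0, -0.6)

From the two frames, the orange torus sits at roughly (11.1, 2.3) before and (9.1, 1.7) after.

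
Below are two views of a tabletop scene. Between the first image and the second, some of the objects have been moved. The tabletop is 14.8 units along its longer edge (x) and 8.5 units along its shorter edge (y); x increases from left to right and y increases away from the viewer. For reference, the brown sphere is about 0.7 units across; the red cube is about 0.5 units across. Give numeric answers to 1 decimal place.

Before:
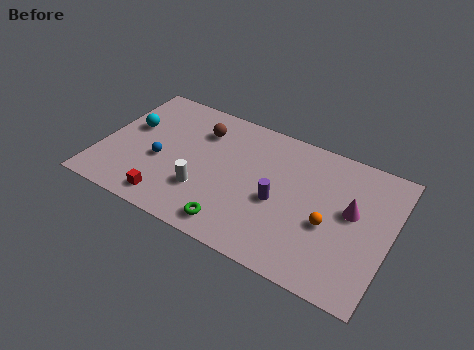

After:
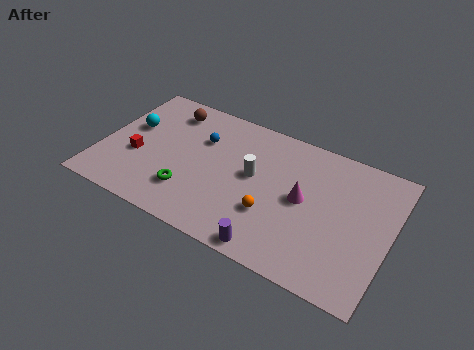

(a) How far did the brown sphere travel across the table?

1.9

The brown sphere moved from about (4.8, 6.4) to (3.0, 7.0), a distance of √(1.8² + 0.6²) ≈ 1.9.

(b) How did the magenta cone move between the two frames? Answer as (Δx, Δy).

(-2.4, -0.4)

From the two frames, the magenta cone sits at roughly (12.8, 4.8) before and (10.4, 4.4) after.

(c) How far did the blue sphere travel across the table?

2.9

From (3.1, 3.5) to (4.9, 5.8), the blue sphere covered √(1.8² + 2.3²) ≈ 2.9 units.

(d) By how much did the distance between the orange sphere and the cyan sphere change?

-2.6

They were about 10.6 units apart before and 8.0 after — 2.6 units closer together.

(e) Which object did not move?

the cyan sphere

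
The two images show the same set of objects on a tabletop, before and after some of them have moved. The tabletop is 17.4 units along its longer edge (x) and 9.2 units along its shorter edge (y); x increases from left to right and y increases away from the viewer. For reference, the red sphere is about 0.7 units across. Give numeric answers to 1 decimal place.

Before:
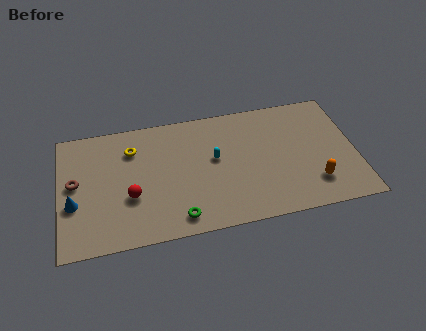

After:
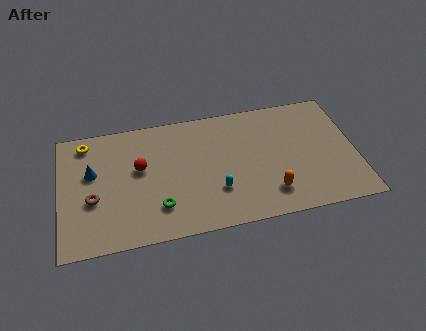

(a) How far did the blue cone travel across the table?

2.4

The blue cone moved from about (0.8, 3.5) to (1.9, 5.6), a distance of √(1.1² + 2.1²) ≈ 2.4.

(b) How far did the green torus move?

1.5

From (6.8, 1.3) to (5.7, 2.3), the green torus covered √(1.1² + 1.0²) ≈ 1.5 units.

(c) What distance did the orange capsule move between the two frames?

2.6

From (14.8, 2.2) to (12.2, 2.0), the orange capsule covered √(2.6² + 0.2²) ≈ 2.6 units.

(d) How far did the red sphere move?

2.1

The red sphere moved from about (4.1, 3.4) to (4.7, 5.4), a distance of √(0.6² + 2.0²) ≈ 2.1.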